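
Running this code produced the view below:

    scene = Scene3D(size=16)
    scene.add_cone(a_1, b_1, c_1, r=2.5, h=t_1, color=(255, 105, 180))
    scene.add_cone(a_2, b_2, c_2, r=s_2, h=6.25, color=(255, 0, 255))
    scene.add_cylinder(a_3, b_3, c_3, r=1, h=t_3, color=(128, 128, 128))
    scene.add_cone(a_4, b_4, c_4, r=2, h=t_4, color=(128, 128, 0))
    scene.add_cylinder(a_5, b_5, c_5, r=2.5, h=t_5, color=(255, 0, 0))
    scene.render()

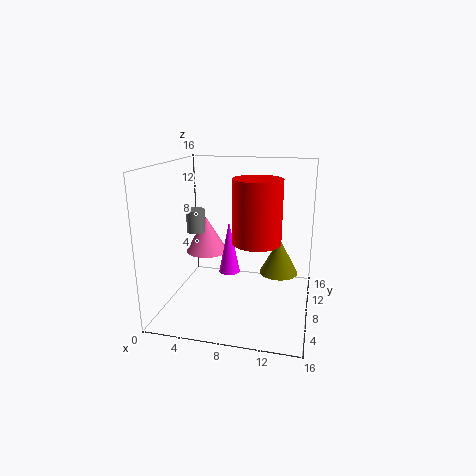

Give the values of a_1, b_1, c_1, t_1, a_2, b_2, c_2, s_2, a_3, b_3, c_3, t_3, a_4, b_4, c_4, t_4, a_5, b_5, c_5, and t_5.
a_1 = 3.5; b_1 = 10.25; c_1 = 5.25; t_1 = 4.25; a_2 = 6.5; b_2 = 9.75; c_2 = 3; s_2 = 1.25; a_3 = 3.5; b_3 = 7; c_3 = 8.75; t_3 = 2.5; a_4 = 12.75; b_4 = 6.75; c_4 = 5; t_4 = 3.75; a_5 = 10.5; b_5 = 5.75; c_5 = 8.5; t_5 = 6.5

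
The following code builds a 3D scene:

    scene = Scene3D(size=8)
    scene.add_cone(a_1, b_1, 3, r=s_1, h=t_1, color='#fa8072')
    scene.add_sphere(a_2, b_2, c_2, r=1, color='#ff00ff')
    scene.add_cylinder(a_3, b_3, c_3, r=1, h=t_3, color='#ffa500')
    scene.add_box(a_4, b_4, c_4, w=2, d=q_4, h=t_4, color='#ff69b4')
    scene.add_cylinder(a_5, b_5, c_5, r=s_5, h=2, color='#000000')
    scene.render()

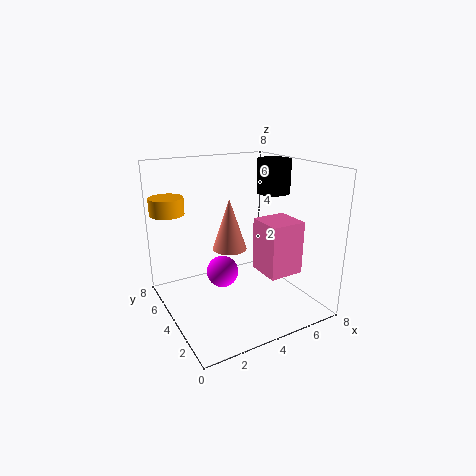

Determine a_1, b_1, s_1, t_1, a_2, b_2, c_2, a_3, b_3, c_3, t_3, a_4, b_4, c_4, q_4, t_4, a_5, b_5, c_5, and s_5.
a_1 = 4; b_1 = 5; s_1 = 1; t_1 = 3; a_2 = 4; b_2 = 6; c_2 = 1; a_3 = 1; b_3 = 7; c_3 = 5; t_3 = 1; a_4 = 5; b_4 = 2; c_4 = 2; q_4 = 2; t_4 = 3; a_5 = 7; b_5 = 5; c_5 = 6; s_5 = 1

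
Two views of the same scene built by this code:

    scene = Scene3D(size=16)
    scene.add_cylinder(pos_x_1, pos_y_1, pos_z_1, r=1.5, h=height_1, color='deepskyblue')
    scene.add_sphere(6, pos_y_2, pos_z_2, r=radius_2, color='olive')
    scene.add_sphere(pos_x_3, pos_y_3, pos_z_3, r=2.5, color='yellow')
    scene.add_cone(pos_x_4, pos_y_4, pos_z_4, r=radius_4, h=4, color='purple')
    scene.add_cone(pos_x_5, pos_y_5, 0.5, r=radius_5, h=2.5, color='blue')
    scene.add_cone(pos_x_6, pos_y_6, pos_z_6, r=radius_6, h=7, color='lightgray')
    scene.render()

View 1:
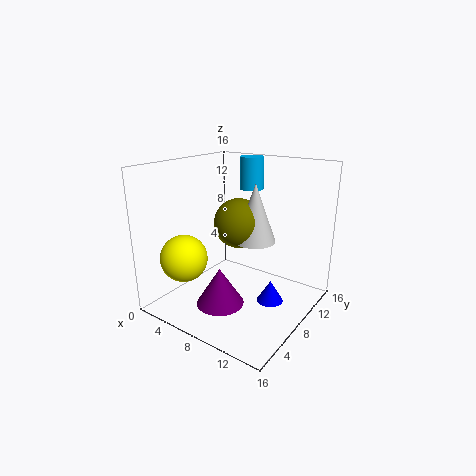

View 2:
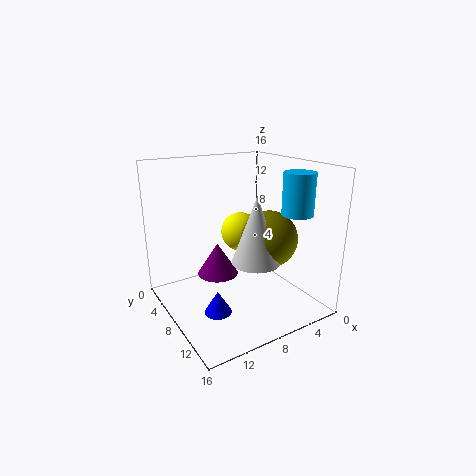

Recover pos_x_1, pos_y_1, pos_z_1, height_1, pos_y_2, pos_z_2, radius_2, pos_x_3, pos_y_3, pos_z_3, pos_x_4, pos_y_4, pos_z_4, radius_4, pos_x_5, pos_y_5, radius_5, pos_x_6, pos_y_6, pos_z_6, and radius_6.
pos_x_1 = 5.5, pos_y_1 = 14.5, pos_z_1 = 12, height_1 = 4, pos_y_2 = 11, pos_z_2 = 8.5, radius_2 = 3, pos_x_3 = 4.5, pos_y_3 = 3, pos_z_3 = 6.5, pos_x_4 = 8.5, pos_y_4 = 4, pos_z_4 = 2, radius_4 = 2.5, pos_x_5 = 11.5, pos_y_5 = 9.5, radius_5 = 1.5, pos_x_6 = 8, pos_y_6 = 11.5, pos_z_6 = 6.5, radius_6 = 2.5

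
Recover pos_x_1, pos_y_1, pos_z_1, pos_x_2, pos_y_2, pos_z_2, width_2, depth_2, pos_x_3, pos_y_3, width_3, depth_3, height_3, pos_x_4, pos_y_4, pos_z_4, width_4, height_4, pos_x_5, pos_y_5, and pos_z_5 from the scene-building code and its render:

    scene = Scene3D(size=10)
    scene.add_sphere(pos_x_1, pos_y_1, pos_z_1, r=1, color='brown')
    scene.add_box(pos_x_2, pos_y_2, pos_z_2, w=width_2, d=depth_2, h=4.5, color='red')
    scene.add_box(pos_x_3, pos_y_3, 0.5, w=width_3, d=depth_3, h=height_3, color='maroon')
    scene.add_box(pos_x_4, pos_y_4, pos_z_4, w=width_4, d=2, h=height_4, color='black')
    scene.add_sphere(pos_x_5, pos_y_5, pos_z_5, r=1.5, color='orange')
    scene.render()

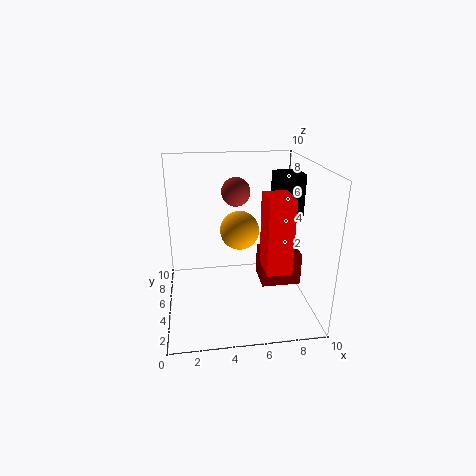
pos_x_1 = 5, pos_y_1 = 6, pos_z_1 = 8, pos_x_2 = 6, pos_y_2 = 0.5, pos_z_2 = 4.5, width_2 = 1.5, depth_2 = 2, pos_x_3 = 7, pos_y_3 = 5.5, width_3 = 3, depth_3 = 2.5, height_3 = 2.5, pos_x_4 = 8, pos_y_4 = 6, pos_z_4 = 6, width_4 = 2, height_4 = 3, pos_x_5 = 5.5, pos_y_5 = 7.5, pos_z_5 = 4.5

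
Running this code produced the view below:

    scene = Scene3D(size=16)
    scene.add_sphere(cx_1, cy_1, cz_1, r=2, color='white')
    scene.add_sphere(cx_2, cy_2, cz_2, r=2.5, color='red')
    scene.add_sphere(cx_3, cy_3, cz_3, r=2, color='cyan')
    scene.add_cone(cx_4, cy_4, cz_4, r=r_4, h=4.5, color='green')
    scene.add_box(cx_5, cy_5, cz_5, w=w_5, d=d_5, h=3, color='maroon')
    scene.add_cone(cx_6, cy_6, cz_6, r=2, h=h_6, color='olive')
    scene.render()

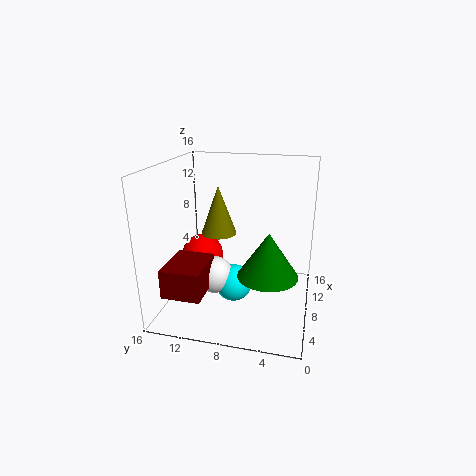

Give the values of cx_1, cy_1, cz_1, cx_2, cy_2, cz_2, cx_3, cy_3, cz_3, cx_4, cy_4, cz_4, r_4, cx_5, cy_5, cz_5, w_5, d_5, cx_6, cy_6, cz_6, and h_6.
cx_1 = 5.5, cy_1 = 10, cz_1 = 4.5, cx_2 = 10, cy_2 = 13, cz_2 = 4.5, cx_3 = 6, cy_3 = 8, cz_3 = 3.5, cx_4 = 4, cy_4 = 4, cz_4 = 6, r_4 = 3, cx_5 = 0.5, cy_5 = 10, cz_5 = 4, w_5 = 5, d_5 = 4, cx_6 = 9, cy_6 = 10.5, cz_6 = 8, h_6 = 5.5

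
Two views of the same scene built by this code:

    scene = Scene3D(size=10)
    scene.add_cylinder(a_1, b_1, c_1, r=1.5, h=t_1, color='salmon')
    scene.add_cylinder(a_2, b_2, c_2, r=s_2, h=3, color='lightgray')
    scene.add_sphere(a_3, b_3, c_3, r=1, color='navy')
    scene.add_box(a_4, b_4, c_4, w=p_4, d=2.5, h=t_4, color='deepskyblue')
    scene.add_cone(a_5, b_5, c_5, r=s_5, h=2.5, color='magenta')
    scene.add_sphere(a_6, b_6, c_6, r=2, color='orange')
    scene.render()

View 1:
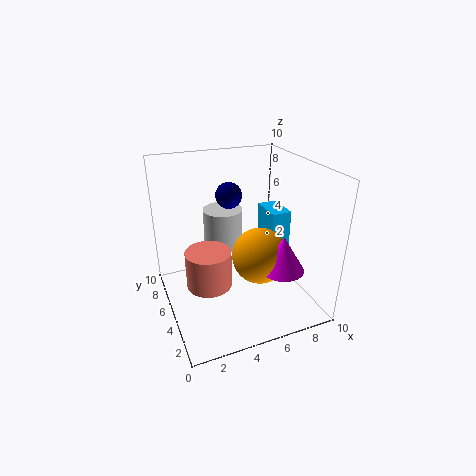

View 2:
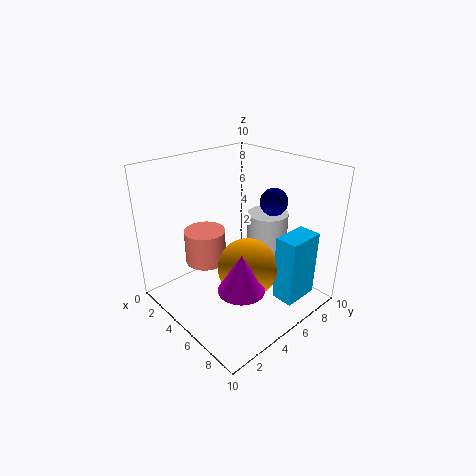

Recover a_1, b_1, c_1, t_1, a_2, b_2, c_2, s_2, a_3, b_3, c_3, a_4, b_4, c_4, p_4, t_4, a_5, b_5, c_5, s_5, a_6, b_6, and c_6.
a_1 = 2.5; b_1 = 4; c_1 = 2.5; t_1 = 2.5; a_2 = 5; b_2 = 8; c_2 = 3; s_2 = 1.5; a_3 = 5.5; b_3 = 8; c_3 = 7; a_4 = 8; b_4 = 5.5; c_4 = 1.5; p_4 = 1.5; t_4 = 4.5; a_5 = 7.5; b_5 = 3; c_5 = 3; s_5 = 1.5; a_6 = 6.5; b_6 = 4.5; c_6 = 3.5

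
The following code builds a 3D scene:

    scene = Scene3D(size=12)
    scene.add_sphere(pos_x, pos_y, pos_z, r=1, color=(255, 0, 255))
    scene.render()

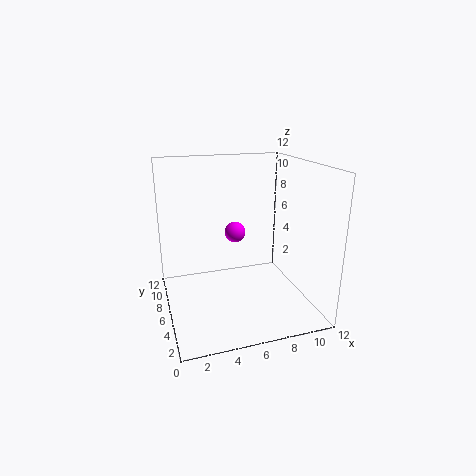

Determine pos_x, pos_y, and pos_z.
pos_x = 7, pos_y = 10, pos_z = 5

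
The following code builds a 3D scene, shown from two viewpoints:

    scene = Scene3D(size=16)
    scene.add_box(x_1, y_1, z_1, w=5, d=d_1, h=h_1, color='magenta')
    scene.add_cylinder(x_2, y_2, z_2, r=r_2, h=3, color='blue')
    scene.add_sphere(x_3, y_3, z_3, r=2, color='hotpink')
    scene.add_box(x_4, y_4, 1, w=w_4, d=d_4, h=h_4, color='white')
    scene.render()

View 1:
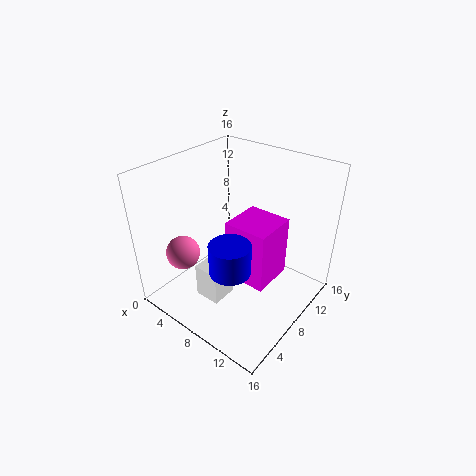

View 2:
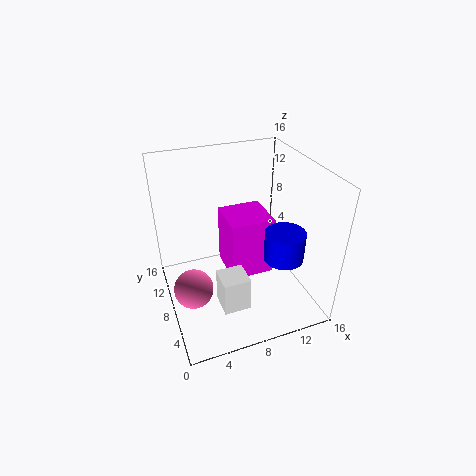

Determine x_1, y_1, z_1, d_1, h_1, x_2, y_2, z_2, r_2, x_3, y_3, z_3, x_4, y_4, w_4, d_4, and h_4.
x_1 = 7, y_1 = 7, z_1 = 3, d_1 = 5, h_1 = 7, x_2 = 11, y_2 = 3, z_2 = 8, r_2 = 2, x_3 = 2, y_3 = 5, z_3 = 5, x_4 = 5, y_4 = 4, w_4 = 3, d_4 = 3, h_4 = 4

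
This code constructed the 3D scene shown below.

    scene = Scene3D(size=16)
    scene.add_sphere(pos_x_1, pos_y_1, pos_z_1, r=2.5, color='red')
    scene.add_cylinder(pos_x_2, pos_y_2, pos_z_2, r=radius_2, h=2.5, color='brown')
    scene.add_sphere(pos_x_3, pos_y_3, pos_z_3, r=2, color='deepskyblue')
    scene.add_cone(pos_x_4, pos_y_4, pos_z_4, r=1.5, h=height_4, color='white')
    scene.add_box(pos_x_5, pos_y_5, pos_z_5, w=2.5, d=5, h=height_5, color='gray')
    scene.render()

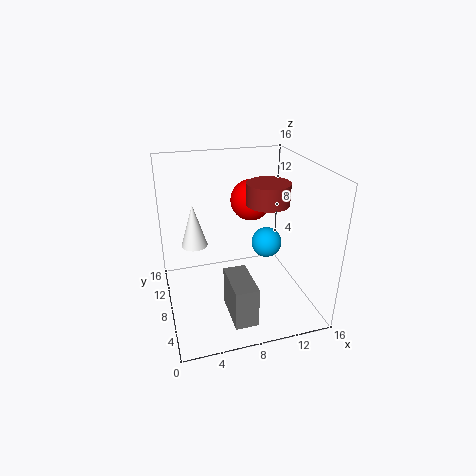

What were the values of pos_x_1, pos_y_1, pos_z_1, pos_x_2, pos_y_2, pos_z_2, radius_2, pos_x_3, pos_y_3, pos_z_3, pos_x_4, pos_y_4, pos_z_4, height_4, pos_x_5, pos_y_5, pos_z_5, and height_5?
pos_x_1 = 11
pos_y_1 = 12.5
pos_z_1 = 10.5
pos_x_2 = 12
pos_y_2 = 9.5
pos_z_2 = 11
radius_2 = 2.5
pos_x_3 = 13.5
pos_y_3 = 13
pos_z_3 = 4
pos_x_4 = 3.5
pos_y_4 = 10.5
pos_z_4 = 6.5
height_4 = 5
pos_x_5 = 6
pos_y_5 = 2
pos_z_5 = 0.5
height_5 = 4.5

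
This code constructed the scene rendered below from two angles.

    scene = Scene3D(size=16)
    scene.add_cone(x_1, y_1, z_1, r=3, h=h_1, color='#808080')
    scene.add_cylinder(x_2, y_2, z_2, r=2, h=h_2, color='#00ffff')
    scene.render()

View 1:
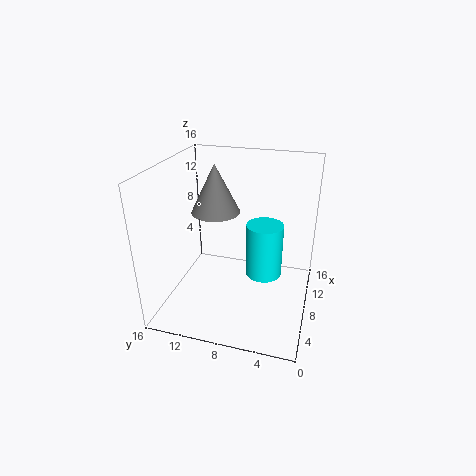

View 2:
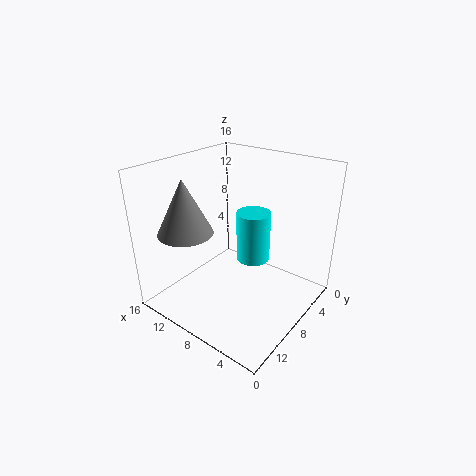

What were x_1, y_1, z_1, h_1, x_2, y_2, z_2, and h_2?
x_1 = 12; y_1 = 12; z_1 = 9; h_1 = 6; x_2 = 8; y_2 = 5; z_2 = 4; h_2 = 6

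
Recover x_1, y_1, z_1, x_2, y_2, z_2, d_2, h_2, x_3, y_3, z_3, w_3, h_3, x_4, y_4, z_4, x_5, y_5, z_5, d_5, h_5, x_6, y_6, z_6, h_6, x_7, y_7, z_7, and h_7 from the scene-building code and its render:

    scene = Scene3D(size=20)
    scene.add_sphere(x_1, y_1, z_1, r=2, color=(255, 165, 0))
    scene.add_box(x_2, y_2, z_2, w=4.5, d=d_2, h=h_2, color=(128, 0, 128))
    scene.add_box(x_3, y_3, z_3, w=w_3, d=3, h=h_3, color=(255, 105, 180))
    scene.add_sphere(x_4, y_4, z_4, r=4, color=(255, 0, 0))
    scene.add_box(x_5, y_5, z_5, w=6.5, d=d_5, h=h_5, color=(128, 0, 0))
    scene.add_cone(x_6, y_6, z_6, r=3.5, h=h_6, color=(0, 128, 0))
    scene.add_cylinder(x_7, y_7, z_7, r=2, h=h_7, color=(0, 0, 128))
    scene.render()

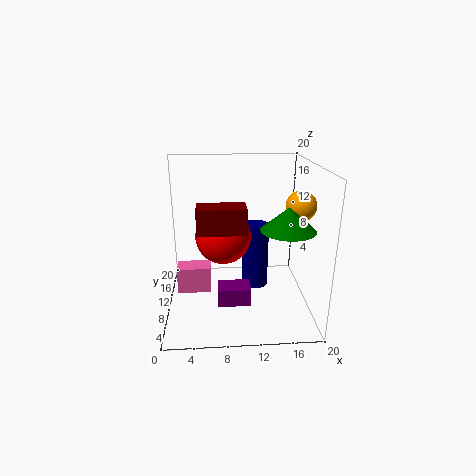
x_1 = 18
y_1 = 8
z_1 = 15
x_2 = 7
y_2 = 6
z_2 = 1.5
d_2 = 3
h_2 = 2.5
x_3 = 1
y_3 = 11.5
z_3 = 0.5
w_3 = 5
h_3 = 4
x_4 = 8
y_4 = 12
z_4 = 9.5
x_5 = 4.5
y_5 = 7
z_5 = 11.5
d_5 = 3.5
h_5 = 3.5
x_6 = 16
y_6 = 6
z_6 = 12.5
h_6 = 3
x_7 = 13
y_7 = 14
z_7 = 0.5
h_7 = 10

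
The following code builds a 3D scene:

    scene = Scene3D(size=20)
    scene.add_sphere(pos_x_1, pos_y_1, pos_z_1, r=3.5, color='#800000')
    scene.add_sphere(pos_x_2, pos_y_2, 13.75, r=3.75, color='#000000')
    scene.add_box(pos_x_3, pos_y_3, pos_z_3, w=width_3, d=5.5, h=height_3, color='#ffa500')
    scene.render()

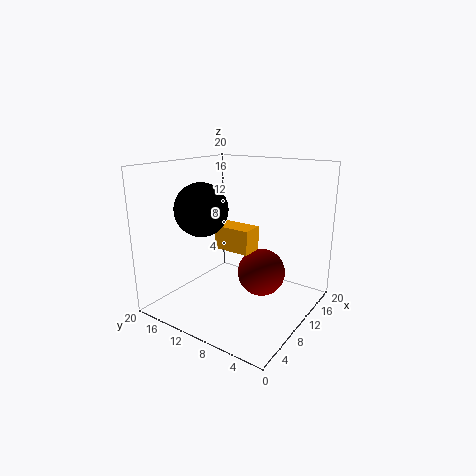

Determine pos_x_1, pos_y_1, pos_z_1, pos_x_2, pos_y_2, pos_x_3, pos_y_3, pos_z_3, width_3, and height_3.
pos_x_1 = 13.25; pos_y_1 = 8; pos_z_1 = 4; pos_x_2 = 8; pos_y_2 = 14.75; pos_x_3 = 10.25; pos_y_3 = 8.75; pos_z_3 = 7.5; width_3 = 3.25; height_3 = 3.5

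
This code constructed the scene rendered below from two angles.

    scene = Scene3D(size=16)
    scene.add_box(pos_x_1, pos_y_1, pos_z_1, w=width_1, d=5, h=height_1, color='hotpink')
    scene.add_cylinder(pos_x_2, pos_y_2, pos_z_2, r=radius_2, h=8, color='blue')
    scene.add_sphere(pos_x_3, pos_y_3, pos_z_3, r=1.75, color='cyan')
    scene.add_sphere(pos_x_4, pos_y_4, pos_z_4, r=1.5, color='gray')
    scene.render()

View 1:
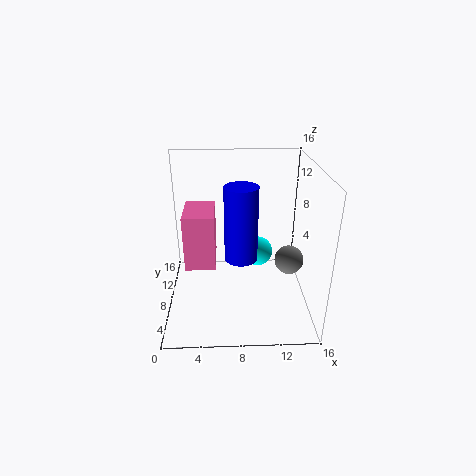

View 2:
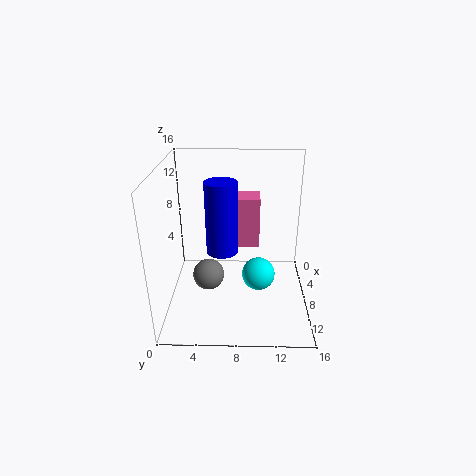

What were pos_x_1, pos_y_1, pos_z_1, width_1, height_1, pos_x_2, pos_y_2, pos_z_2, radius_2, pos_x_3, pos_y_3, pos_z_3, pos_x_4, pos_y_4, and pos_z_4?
pos_x_1 = 2.25
pos_y_1 = 5.5
pos_z_1 = 5.5
width_1 = 3.25
height_1 = 6
pos_x_2 = 8.25
pos_y_2 = 6.25
pos_z_2 = 6.5
radius_2 = 1.75
pos_x_3 = 10.5
pos_y_3 = 10.25
pos_z_3 = 5
pos_x_4 = 13.25
pos_y_4 = 5.25
pos_z_4 = 6.75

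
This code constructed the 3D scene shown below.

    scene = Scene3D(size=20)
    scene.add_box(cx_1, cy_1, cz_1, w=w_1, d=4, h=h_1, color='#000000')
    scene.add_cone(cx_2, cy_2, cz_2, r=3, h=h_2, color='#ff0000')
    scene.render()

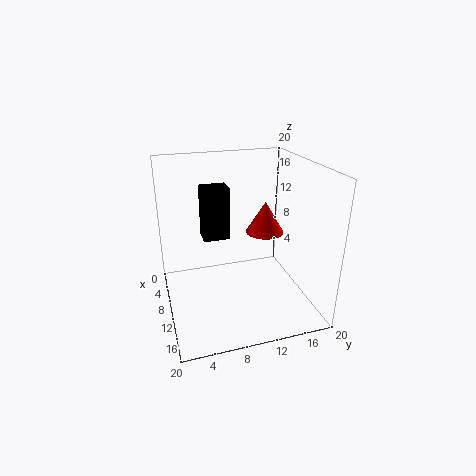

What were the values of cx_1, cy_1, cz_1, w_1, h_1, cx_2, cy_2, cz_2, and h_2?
cx_1 = 3
cy_1 = 6
cz_1 = 8
w_1 = 3
h_1 = 8
cx_2 = 5
cy_2 = 16
cz_2 = 8
h_2 = 5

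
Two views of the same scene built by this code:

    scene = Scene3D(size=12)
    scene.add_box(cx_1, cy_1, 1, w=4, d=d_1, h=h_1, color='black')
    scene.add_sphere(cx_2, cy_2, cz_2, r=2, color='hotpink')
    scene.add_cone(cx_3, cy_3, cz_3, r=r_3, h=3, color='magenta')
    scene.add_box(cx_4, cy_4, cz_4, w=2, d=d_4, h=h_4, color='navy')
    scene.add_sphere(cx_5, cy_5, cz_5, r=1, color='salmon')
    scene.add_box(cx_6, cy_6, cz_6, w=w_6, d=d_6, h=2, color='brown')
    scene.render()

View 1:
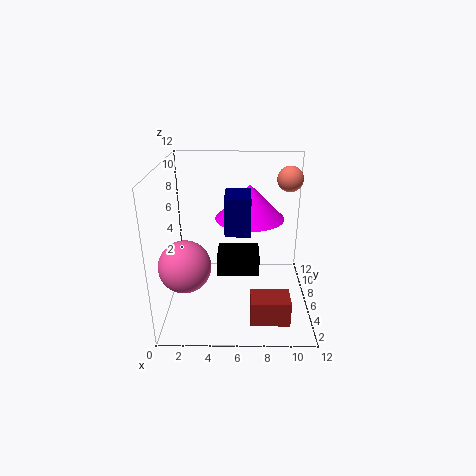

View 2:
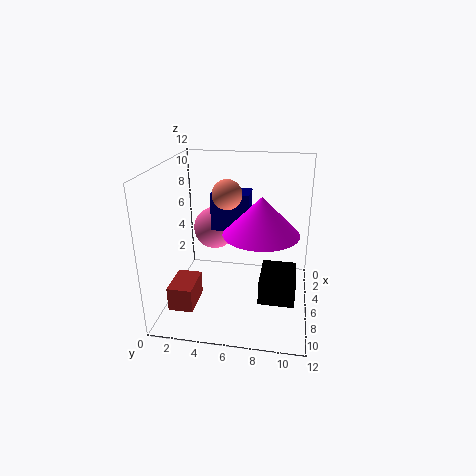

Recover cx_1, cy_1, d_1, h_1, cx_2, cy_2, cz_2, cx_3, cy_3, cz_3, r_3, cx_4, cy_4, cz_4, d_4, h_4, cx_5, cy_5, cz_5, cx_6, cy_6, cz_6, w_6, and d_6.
cx_1 = 4; cy_1 = 8; d_1 = 3; h_1 = 2; cx_2 = 2; cy_2 = 3; cz_2 = 5; cx_3 = 7; cy_3 = 8; cz_3 = 7; r_3 = 3; cx_4 = 5; cy_4 = 4; cz_4 = 7; d_4 = 3; h_4 = 3; cx_5 = 10; cy_5 = 6; cz_5 = 11; cx_6 = 7; cy_6 = 1; cz_6 = 1; w_6 = 3; d_6 = 2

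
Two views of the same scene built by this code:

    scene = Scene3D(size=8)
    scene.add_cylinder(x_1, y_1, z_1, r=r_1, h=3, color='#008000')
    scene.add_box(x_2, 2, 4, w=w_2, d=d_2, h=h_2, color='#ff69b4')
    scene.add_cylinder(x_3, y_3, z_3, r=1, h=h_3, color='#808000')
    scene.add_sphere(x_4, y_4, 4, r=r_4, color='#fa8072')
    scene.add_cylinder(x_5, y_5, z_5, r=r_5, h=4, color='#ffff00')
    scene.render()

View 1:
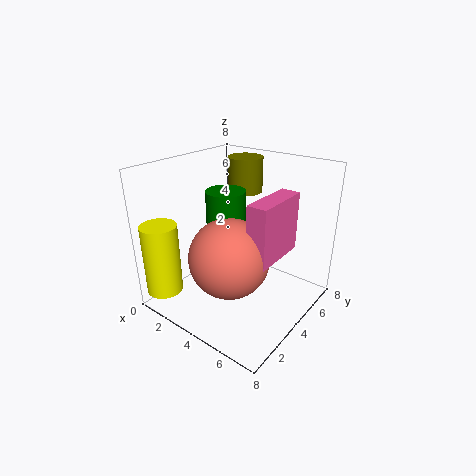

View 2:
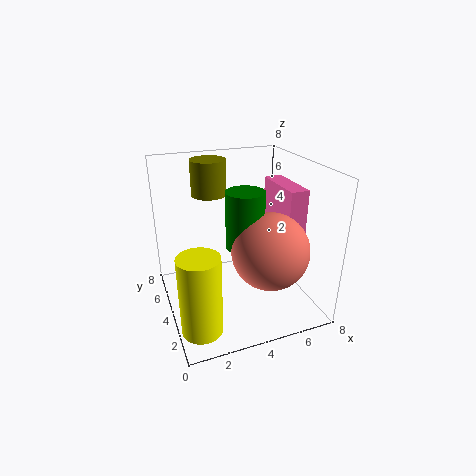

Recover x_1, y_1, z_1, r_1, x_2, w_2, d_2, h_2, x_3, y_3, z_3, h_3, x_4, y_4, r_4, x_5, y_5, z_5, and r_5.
x_1 = 4, y_1 = 3, z_1 = 4, r_1 = 1, x_2 = 6, w_2 = 1, d_2 = 3, h_2 = 3, x_3 = 3, y_3 = 6, z_3 = 6, h_3 = 2, x_4 = 5, y_4 = 2, r_4 = 2, x_5 = 1, y_5 = 1, z_5 = 1, r_5 = 1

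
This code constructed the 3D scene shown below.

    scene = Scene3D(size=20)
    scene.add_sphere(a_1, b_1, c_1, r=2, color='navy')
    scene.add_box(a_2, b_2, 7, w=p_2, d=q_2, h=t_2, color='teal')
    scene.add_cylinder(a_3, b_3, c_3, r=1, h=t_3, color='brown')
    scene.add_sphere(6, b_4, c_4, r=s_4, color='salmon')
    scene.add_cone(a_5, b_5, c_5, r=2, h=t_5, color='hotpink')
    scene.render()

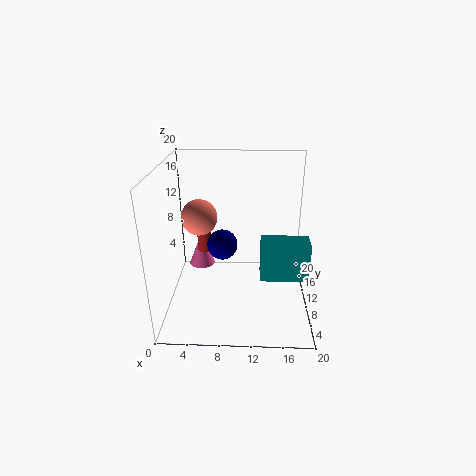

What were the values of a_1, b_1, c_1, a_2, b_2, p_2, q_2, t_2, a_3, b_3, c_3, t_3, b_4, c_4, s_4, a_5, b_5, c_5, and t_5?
a_1 = 8, b_1 = 8, c_1 = 10, a_2 = 13, b_2 = 4, p_2 = 6, q_2 = 3, t_2 = 5, a_3 = 5, b_3 = 12, c_3 = 7, t_3 = 5, b_4 = 3, c_4 = 16, s_4 = 2, a_5 = 4, b_5 = 15, c_5 = 3, t_5 = 5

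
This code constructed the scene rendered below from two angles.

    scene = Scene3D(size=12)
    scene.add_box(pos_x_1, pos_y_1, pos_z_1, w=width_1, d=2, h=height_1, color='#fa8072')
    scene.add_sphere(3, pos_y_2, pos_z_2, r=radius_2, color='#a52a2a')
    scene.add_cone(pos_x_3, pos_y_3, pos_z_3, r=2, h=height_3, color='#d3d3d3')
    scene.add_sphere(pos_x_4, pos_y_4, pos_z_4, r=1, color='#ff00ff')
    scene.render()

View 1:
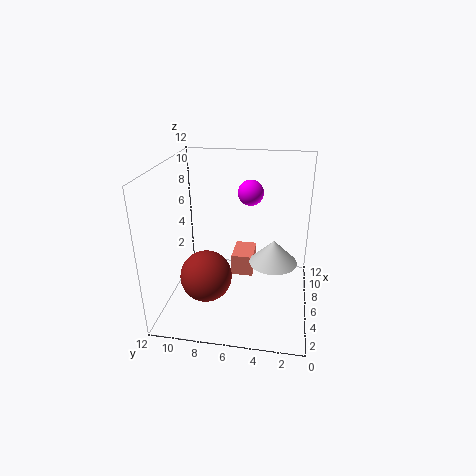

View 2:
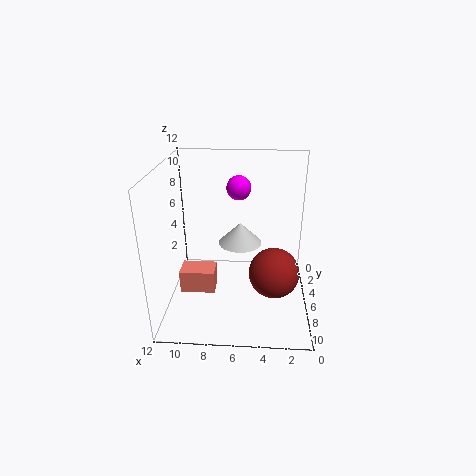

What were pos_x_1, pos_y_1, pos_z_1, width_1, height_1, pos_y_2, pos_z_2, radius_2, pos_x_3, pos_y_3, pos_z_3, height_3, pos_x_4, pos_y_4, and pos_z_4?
pos_x_1 = 8; pos_y_1 = 5; pos_z_1 = 1; width_1 = 3; height_1 = 2; pos_y_2 = 8; pos_z_2 = 4; radius_2 = 2; pos_x_3 = 6; pos_y_3 = 3; pos_z_3 = 4; height_3 = 2; pos_x_4 = 6; pos_y_4 = 5; pos_z_4 = 10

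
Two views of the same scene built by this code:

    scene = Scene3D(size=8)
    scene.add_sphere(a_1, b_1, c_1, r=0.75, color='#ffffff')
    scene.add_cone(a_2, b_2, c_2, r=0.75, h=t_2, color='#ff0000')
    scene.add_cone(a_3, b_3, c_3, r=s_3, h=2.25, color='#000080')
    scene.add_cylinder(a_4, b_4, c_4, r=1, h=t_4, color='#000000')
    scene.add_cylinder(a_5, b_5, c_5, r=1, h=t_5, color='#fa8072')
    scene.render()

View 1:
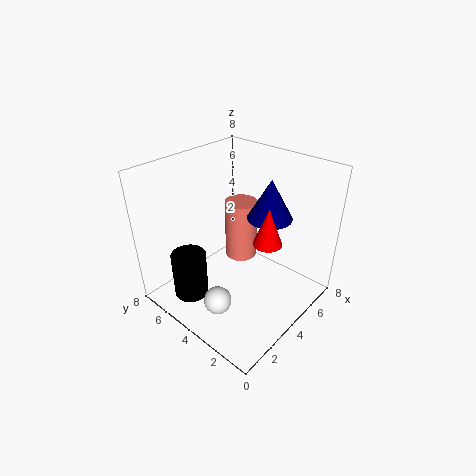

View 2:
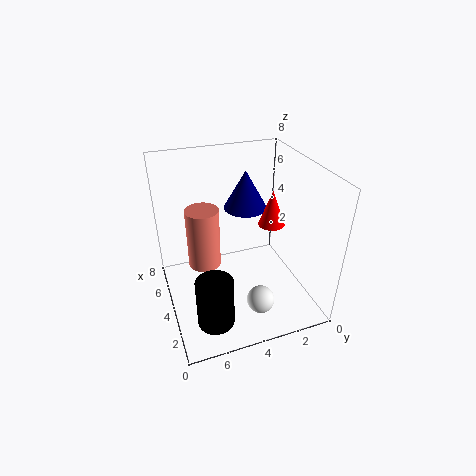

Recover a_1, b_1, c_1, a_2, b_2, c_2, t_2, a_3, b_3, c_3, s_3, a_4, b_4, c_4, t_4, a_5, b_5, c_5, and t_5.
a_1 = 1.75; b_1 = 3.5; c_1 = 1.25; a_2 = 4; b_2 = 2; c_2 = 4.5; t_2 = 2; a_3 = 5.5; b_3 = 3; c_3 = 5; s_3 = 1.25; a_4 = 2; b_4 = 6; c_4 = 0.25; t_4 = 2.75; a_5 = 6; b_5 = 5.5; c_5 = 1.25; t_5 = 3.75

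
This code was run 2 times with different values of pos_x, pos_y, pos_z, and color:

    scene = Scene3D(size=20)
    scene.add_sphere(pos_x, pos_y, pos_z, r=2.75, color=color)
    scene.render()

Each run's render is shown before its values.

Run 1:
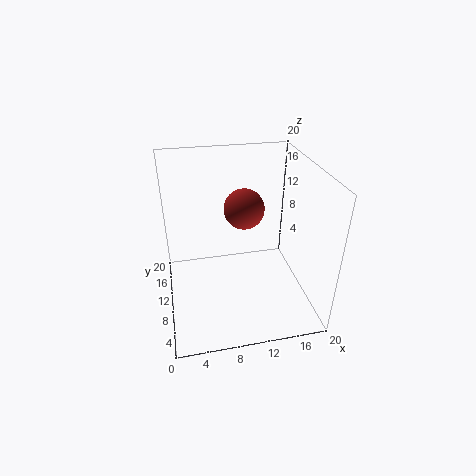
pos_x = 11, pos_y = 10.75, pos_z = 14, color = 'brown'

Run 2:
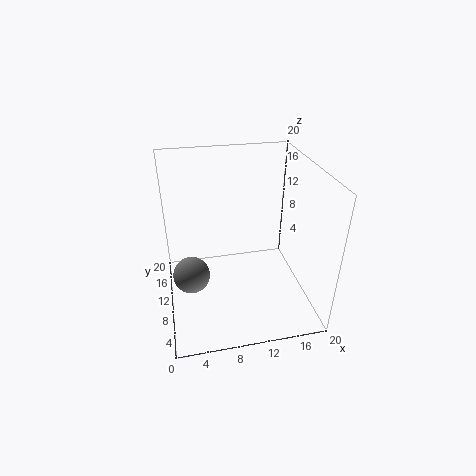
pos_x = 3.25, pos_y = 12, pos_z = 3, color = 'gray'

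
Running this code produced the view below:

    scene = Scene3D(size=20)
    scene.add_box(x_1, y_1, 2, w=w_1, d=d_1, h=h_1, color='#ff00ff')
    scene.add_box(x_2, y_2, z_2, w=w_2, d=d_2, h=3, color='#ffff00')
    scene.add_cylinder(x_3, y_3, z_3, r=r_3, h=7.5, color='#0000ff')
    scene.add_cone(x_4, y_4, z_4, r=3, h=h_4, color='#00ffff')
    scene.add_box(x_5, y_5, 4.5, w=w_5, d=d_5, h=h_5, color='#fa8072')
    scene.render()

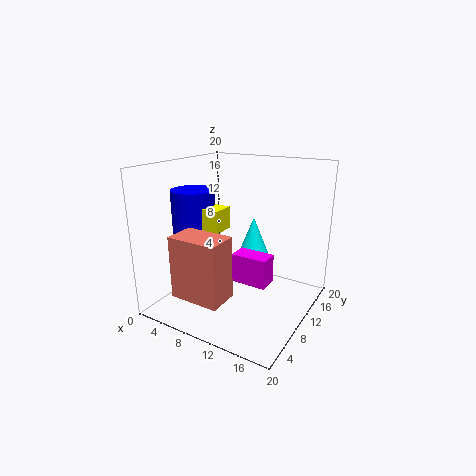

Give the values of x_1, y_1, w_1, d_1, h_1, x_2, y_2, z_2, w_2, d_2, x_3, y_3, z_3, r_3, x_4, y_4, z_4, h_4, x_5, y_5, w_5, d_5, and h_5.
x_1 = 8, y_1 = 11.5, w_1 = 5.5, d_1 = 3, h_1 = 4.5, x_2 = 3.5, y_2 = 6.5, z_2 = 11.5, w_2 = 5.5, d_2 = 3, x_3 = 4, y_3 = 8, z_3 = 9, r_3 = 3, x_4 = 9, y_4 = 16.5, z_4 = 3.5, h_4 = 7.5, x_5 = 6, y_5 = 0.5, w_5 = 6.5, d_5 = 4, h_5 = 8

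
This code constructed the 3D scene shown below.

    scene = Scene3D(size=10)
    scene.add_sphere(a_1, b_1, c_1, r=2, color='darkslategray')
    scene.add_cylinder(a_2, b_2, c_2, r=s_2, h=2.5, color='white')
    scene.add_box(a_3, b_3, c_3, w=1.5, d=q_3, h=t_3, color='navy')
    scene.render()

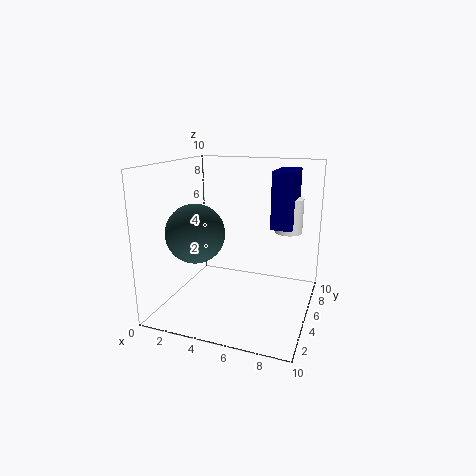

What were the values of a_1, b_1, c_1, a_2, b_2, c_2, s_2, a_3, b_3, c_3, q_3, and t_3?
a_1 = 2.5, b_1 = 3.5, c_1 = 5.5, a_2 = 8, b_2 = 7.5, c_2 = 5, s_2 = 1, a_3 = 7, b_3 = 6, c_3 = 5.5, q_3 = 3, t_3 = 4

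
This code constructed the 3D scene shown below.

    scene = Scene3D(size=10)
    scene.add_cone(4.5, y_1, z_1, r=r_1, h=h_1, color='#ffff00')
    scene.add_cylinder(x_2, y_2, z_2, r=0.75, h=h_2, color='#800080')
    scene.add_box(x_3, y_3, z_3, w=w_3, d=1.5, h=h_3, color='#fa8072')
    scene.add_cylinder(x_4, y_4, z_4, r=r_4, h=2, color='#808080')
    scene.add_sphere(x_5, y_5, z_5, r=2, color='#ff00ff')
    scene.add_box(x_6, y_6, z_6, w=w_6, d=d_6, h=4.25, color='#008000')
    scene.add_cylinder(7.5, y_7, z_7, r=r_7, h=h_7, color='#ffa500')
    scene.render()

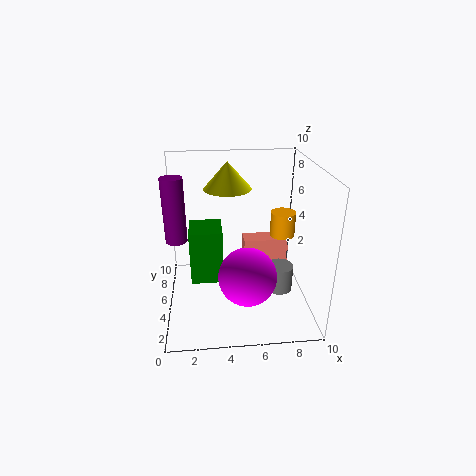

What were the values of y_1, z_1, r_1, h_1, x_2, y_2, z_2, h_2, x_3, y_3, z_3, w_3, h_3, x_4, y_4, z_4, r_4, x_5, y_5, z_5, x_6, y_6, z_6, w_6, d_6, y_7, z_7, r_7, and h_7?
y_1 = 7.5; z_1 = 7.75; r_1 = 1.75; h_1 = 2; x_2 = 0.75; y_2 = 5.5; z_2 = 4.75; h_2 = 4.5; x_3 = 5.75; y_3 = 7.25; z_3 = 1; w_3 = 3.5; h_3 = 2.5; x_4 = 8.25; y_4 = 5.5; z_4 = 0.25; r_4 = 1; x_5 = 5.5; y_5 = 3.5; z_5 = 2.75; x_6 = 1.5; y_6 = 6.25; z_6 = 0.5; w_6 = 2.5; d_6 = 2.75; y_7 = 2.75; z_7 = 6.25; r_7 = 0.75; h_7 = 1.5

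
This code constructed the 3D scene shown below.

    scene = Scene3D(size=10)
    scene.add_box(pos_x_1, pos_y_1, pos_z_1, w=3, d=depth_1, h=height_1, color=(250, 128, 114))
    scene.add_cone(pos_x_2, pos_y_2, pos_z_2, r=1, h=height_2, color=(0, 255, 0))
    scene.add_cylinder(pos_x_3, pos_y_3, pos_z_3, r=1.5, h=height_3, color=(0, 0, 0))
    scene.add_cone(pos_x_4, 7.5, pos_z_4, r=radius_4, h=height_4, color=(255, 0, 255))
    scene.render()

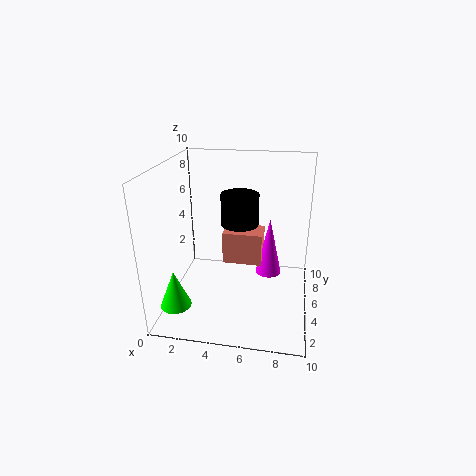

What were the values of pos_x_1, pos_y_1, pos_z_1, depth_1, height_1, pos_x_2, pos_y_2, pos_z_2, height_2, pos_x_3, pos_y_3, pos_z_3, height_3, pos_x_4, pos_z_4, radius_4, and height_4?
pos_x_1 = 3.5, pos_y_1 = 6.5, pos_z_1 = 2, depth_1 = 2, height_1 = 2.5, pos_x_2 = 1.5, pos_y_2 = 1.5, pos_z_2 = 1.5, height_2 = 2.5, pos_x_3 = 4.5, pos_y_3 = 8.5, pos_z_3 = 4.5, height_3 = 2.5, pos_x_4 = 7, pos_z_4 = 1, radius_4 = 1, height_4 = 4.5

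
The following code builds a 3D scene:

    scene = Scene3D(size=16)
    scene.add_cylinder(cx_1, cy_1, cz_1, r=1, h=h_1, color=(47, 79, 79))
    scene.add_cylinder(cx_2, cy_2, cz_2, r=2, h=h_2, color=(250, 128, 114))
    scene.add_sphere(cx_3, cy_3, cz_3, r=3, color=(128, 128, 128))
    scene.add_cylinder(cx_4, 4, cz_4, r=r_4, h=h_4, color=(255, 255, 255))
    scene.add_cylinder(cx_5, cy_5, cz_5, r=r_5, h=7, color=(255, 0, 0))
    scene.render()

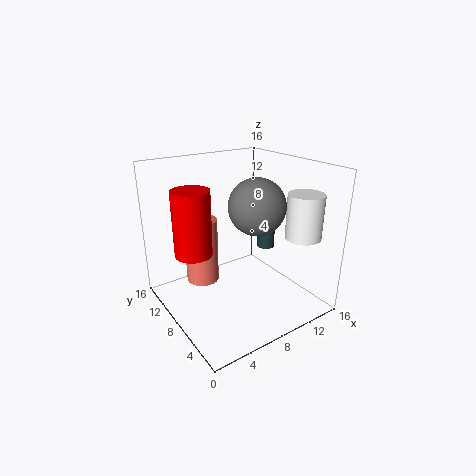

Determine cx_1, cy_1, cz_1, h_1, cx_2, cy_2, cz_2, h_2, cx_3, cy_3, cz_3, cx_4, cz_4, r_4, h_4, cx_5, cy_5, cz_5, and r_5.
cx_1 = 12
cy_1 = 8
cz_1 = 6
h_1 = 3
cx_2 = 6
cy_2 = 13
cz_2 = 1
h_2 = 8
cx_3 = 9
cy_3 = 6
cz_3 = 12
cx_4 = 14
cz_4 = 8
r_4 = 2
h_4 = 5
cx_5 = 3
cy_5 = 9
cz_5 = 7
r_5 = 2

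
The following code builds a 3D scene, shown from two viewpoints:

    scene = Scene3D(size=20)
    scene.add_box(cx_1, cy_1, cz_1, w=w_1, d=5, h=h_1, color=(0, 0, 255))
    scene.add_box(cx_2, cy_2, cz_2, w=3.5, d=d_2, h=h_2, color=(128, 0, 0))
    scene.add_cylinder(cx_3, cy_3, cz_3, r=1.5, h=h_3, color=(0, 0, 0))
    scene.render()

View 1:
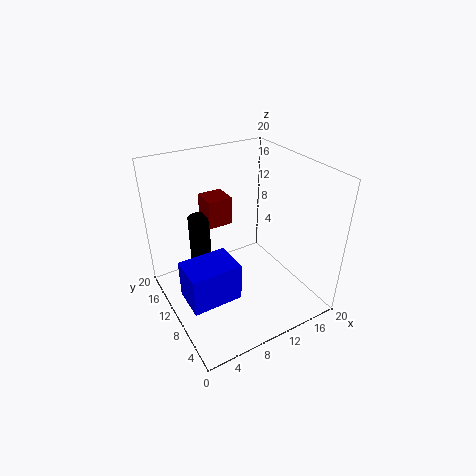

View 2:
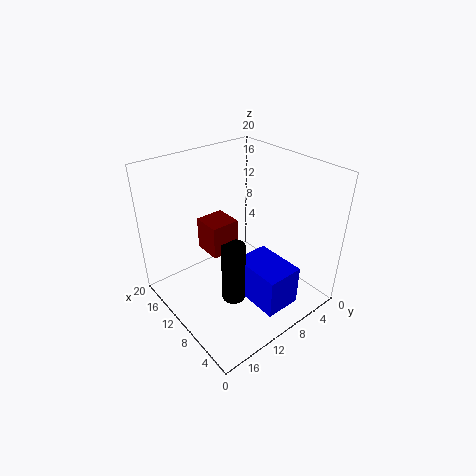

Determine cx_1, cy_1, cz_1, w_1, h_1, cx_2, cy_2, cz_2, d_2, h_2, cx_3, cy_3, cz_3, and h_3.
cx_1 = 1.5; cy_1 = 6.5; cz_1 = 2.5; w_1 = 7; h_1 = 5.5; cx_2 = 7; cy_2 = 12.5; cz_2 = 11; d_2 = 3.5; h_2 = 4; cx_3 = 6; cy_3 = 14; cz_3 = 4.5; h_3 = 8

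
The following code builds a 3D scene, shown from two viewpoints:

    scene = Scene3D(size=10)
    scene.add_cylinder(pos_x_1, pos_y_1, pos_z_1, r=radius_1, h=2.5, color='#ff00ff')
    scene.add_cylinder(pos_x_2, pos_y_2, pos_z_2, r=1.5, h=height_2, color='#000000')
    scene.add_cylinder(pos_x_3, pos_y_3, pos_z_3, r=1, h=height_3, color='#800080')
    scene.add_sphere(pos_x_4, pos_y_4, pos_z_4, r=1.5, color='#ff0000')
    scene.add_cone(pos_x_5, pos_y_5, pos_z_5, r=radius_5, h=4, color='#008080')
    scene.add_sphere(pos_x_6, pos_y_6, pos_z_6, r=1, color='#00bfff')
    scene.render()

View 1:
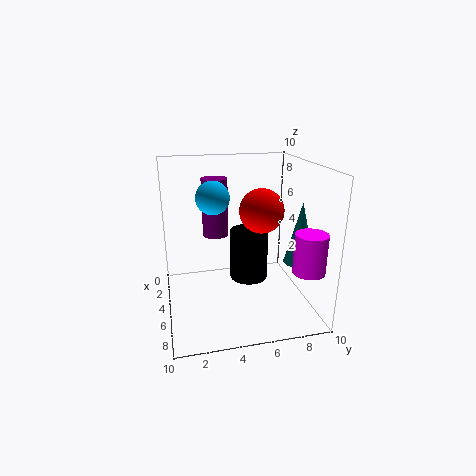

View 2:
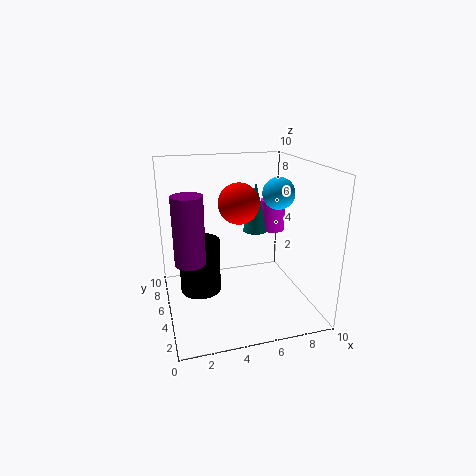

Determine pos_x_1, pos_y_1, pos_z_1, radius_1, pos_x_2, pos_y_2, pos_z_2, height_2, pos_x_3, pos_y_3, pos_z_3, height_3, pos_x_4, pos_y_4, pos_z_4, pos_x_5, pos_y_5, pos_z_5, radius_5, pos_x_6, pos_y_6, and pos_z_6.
pos_x_1 = 9
pos_y_1 = 8.5
pos_z_1 = 4
radius_1 = 1
pos_x_2 = 2.5
pos_y_2 = 6.5
pos_z_2 = 0.5
height_2 = 4
pos_x_3 = 1.5
pos_y_3 = 4
pos_z_3 = 4
height_3 = 4.5
pos_x_4 = 5.5
pos_y_4 = 6.5
pos_z_4 = 7
pos_x_5 = 7.5
pos_y_5 = 8.5
pos_z_5 = 4
radius_5 = 1
pos_x_6 = 7
pos_y_6 = 3
pos_z_6 = 8.5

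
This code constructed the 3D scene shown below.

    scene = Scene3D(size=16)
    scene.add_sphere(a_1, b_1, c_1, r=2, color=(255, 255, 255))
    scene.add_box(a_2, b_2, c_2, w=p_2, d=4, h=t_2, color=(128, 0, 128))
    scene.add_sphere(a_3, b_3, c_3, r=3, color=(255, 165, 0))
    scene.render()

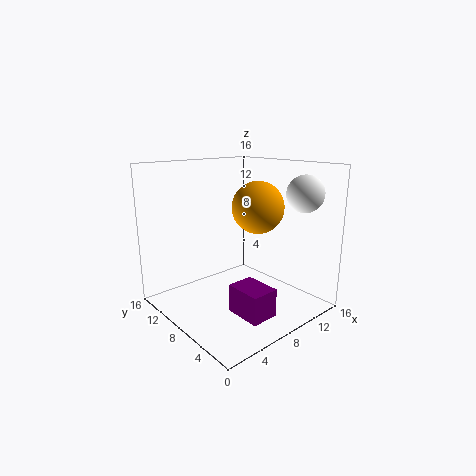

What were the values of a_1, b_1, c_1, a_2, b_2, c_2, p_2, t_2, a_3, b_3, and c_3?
a_1 = 13; b_1 = 3; c_1 = 13; a_2 = 5; b_2 = 2; c_2 = 1; p_2 = 3; t_2 = 3; a_3 = 11; b_3 = 8; c_3 = 11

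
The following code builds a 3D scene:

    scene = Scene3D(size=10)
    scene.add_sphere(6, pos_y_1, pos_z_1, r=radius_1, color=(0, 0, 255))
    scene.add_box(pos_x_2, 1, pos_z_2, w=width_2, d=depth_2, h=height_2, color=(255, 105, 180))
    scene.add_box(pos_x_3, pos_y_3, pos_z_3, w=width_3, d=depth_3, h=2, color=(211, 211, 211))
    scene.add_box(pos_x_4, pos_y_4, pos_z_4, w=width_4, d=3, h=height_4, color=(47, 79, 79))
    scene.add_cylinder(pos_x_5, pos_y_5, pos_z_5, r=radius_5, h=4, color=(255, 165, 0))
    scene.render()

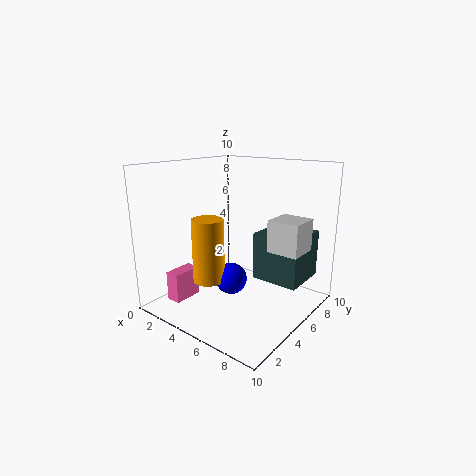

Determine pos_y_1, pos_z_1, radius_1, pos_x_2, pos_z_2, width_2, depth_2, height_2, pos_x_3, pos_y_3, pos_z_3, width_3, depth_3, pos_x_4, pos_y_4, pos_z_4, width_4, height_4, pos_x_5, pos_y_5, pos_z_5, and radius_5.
pos_y_1 = 3, pos_z_1 = 3, radius_1 = 1, pos_x_2 = 2, pos_z_2 = 1, width_2 = 1, depth_2 = 2, height_2 = 2, pos_x_3 = 8, pos_y_3 = 4, pos_z_3 = 5, width_3 = 2, depth_3 = 2, pos_x_4 = 7, pos_y_4 = 4, pos_z_4 = 3, width_4 = 3, height_4 = 3, pos_x_5 = 5, pos_y_5 = 2, pos_z_5 = 3, radius_5 = 1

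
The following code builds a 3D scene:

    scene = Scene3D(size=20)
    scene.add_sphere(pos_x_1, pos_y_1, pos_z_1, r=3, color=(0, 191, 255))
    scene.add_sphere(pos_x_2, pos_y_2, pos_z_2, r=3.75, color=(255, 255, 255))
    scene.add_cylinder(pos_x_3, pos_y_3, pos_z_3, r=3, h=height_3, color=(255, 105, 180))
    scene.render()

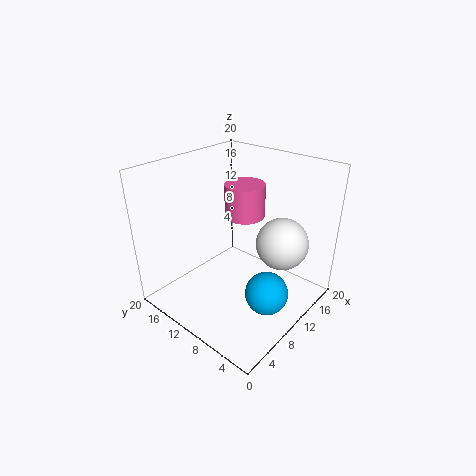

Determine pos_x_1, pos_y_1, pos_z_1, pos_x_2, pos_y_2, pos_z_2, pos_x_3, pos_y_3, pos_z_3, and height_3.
pos_x_1 = 10; pos_y_1 = 4.75; pos_z_1 = 3; pos_x_2 = 14.75; pos_y_2 = 5.75; pos_z_2 = 8.5; pos_x_3 = 14.5; pos_y_3 = 12.5; pos_z_3 = 11; height_3 = 5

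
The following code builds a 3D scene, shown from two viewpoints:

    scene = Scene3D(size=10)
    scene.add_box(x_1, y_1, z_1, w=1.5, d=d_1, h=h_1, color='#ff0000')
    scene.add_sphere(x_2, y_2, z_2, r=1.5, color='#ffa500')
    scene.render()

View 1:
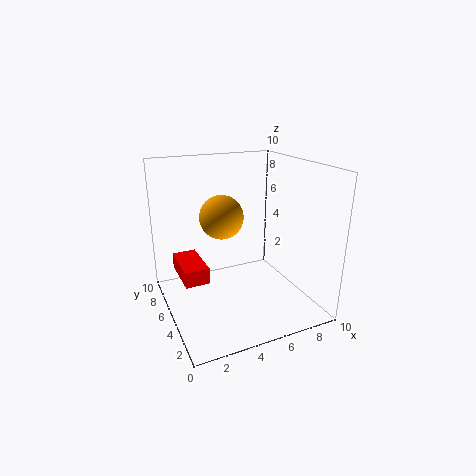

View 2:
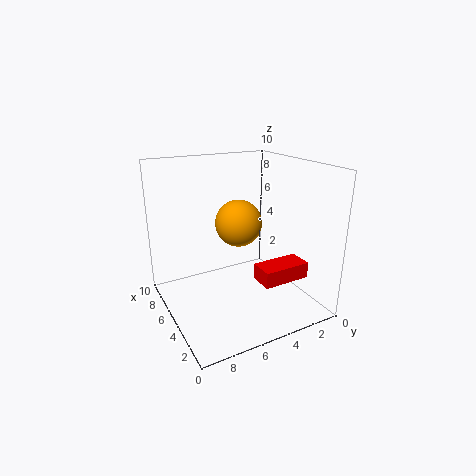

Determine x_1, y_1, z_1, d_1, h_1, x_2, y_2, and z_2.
x_1 = 0.5
y_1 = 2.5
z_1 = 3.5
d_1 = 3
h_1 = 1
x_2 = 4
y_2 = 5.5
z_2 = 6.5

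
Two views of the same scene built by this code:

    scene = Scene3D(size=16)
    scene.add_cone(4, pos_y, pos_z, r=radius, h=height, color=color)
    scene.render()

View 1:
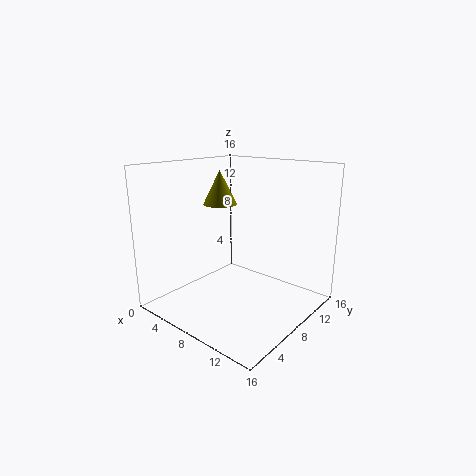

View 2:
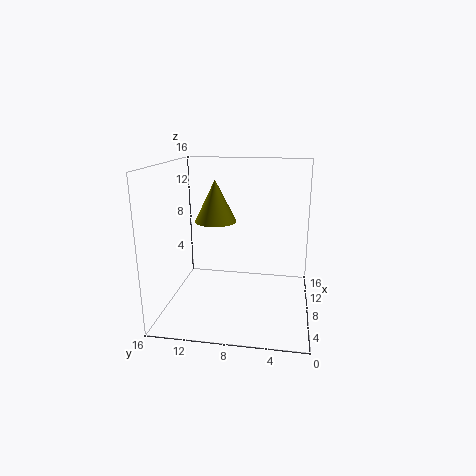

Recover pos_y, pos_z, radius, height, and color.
pos_y = 9.5
pos_z = 11
radius = 2
height = 4
color = 'olive'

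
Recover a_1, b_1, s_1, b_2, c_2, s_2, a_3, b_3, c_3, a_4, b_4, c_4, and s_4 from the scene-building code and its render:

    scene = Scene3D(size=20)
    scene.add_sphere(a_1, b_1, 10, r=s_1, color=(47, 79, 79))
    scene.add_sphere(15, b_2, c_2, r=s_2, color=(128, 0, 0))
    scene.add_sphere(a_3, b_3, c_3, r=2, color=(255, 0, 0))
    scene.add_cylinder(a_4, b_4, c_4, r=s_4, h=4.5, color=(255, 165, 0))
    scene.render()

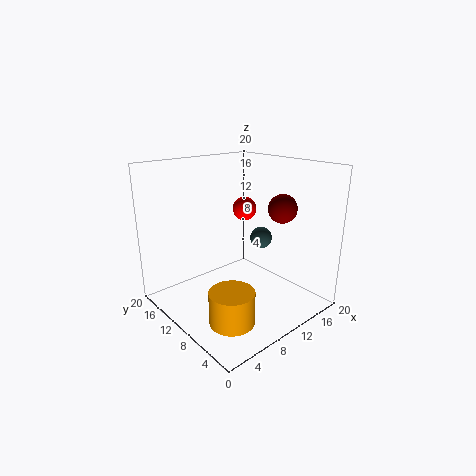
a_1 = 12.5, b_1 = 8, s_1 = 1.5, b_2 = 6.5, c_2 = 14, s_2 = 2, a_3 = 18, b_3 = 17.5, c_3 = 11, a_4 = 5.5, b_4 = 6, c_4 = 0.5, s_4 = 3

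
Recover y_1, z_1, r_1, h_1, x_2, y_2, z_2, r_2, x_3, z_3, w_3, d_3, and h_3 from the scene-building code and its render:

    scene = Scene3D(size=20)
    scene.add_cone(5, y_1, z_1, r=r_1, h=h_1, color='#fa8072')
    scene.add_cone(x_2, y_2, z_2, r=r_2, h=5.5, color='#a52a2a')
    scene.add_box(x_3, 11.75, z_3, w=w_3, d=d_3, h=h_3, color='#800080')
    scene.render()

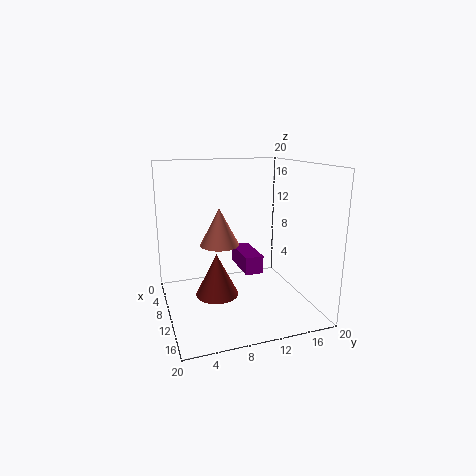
y_1 = 8.75, z_1 = 7.5, r_1 = 3, h_1 = 5.75, x_2 = 13.25, y_2 = 6, z_2 = 3.75, r_2 = 2.75, x_3 = 2, z_3 = 3.5, w_3 = 6.75, d_3 = 2.75, h_3 = 2.75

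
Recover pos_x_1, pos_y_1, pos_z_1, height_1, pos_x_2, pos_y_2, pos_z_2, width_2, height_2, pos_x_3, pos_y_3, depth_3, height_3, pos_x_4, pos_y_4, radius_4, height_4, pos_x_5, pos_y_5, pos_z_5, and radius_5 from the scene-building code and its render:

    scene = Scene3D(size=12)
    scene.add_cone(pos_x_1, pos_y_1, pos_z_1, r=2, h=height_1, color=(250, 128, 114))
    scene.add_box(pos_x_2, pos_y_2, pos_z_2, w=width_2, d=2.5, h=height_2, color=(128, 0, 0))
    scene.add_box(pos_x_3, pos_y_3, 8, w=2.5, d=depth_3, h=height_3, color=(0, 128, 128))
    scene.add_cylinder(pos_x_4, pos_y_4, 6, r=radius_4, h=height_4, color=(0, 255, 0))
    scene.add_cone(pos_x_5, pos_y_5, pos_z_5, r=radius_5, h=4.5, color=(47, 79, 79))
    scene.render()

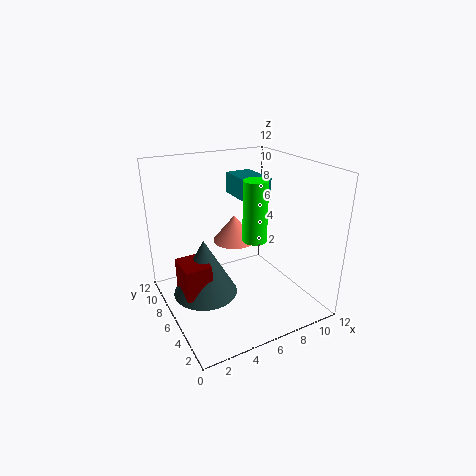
pos_x_1 = 7.5; pos_y_1 = 9.5; pos_z_1 = 4; height_1 = 2.5; pos_x_2 = 0.5; pos_y_2 = 3.5; pos_z_2 = 3; width_2 = 2; height_2 = 2.5; pos_x_3 = 8; pos_y_3 = 8; depth_3 = 4; height_3 = 2; pos_x_4 = 7; pos_y_4 = 5; radius_4 = 1; height_4 = 5; pos_x_5 = 2.5; pos_y_5 = 5; pos_z_5 = 2.5; radius_5 = 2.5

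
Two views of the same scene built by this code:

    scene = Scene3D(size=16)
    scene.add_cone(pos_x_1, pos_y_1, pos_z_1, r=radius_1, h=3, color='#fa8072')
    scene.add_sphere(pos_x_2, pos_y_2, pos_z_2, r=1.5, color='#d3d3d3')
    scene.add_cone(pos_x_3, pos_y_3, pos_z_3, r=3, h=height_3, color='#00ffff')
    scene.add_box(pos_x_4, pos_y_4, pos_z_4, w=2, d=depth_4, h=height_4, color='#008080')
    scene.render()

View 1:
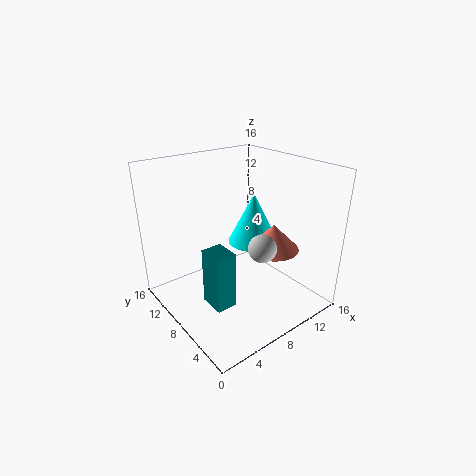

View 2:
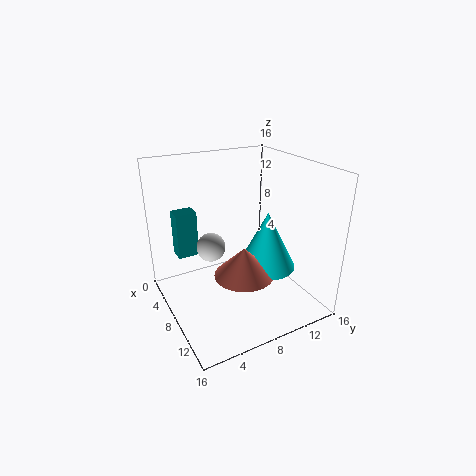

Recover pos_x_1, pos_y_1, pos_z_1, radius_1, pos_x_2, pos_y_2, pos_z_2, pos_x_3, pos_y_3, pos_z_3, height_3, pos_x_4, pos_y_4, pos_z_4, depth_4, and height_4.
pos_x_1 = 12; pos_y_1 = 6.5; pos_z_1 = 6; radius_1 = 3; pos_x_2 = 8.5; pos_y_2 = 4.5; pos_z_2 = 8; pos_x_3 = 11.5; pos_y_3 = 9.5; pos_z_3 = 6; height_3 = 6; pos_x_4 = 1.5; pos_y_4 = 2.5; pos_z_4 = 4.5; depth_4 = 2.5; height_4 = 5.5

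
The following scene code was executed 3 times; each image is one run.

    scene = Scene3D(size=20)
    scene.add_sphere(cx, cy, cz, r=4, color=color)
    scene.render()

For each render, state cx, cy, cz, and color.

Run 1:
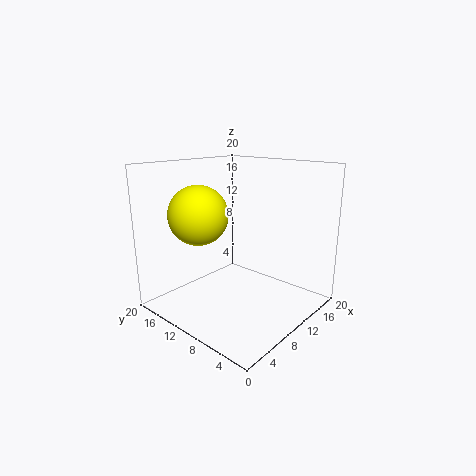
cx = 5.75
cy = 13.25
cz = 13.5
color = 'yellow'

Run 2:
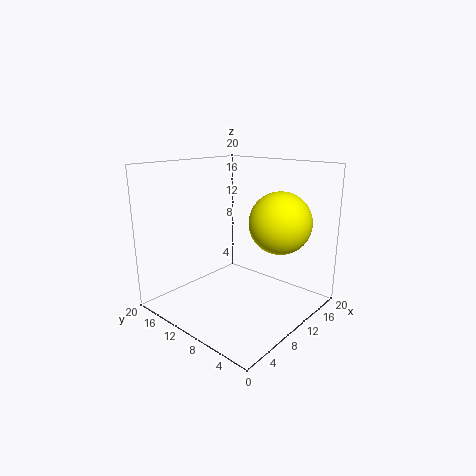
cx = 11.25
cy = 4
cz = 13
color = 'yellow'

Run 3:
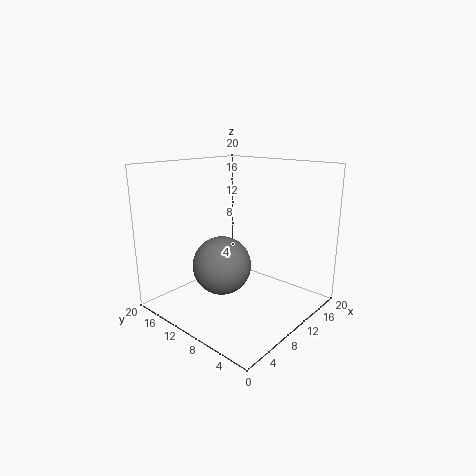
cx = 7.5
cy = 10.75
cz = 6.5
color = 'gray'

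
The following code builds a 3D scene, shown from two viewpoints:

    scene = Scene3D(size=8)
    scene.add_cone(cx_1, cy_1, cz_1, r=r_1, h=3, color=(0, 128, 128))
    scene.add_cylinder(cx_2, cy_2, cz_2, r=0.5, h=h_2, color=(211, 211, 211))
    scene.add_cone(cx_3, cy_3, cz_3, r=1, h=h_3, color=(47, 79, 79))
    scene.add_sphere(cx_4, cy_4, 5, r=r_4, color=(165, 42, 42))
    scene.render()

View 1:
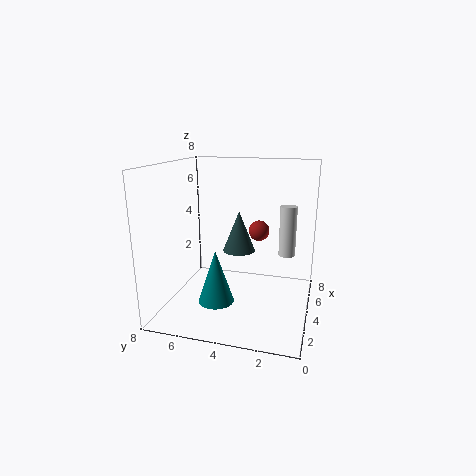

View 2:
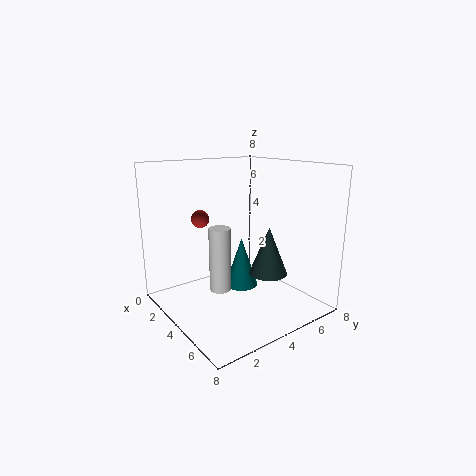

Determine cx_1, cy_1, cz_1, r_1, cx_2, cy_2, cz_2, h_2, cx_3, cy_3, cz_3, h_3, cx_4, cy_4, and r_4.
cx_1 = 3, cy_1 = 5, cz_1 = 0.5, r_1 = 1, cx_2 = 6, cy_2 = 1.5, cz_2 = 2.5, h_2 = 3, cx_3 = 6, cy_3 = 4.5, cz_3 = 2.5, h_3 = 2.5, cx_4 = 2.5, cy_4 = 2.5, r_4 = 0.5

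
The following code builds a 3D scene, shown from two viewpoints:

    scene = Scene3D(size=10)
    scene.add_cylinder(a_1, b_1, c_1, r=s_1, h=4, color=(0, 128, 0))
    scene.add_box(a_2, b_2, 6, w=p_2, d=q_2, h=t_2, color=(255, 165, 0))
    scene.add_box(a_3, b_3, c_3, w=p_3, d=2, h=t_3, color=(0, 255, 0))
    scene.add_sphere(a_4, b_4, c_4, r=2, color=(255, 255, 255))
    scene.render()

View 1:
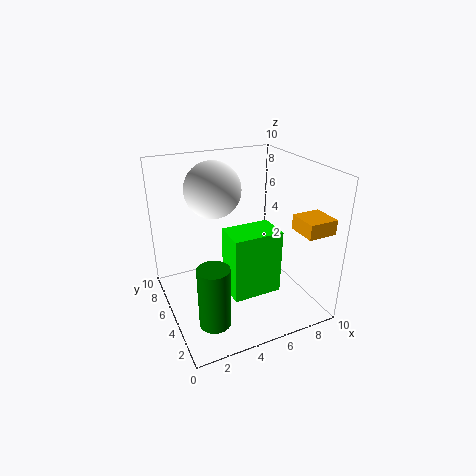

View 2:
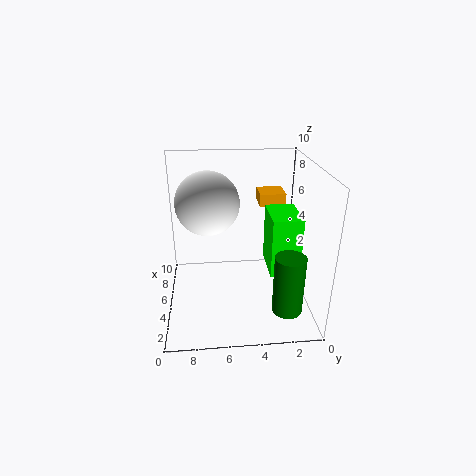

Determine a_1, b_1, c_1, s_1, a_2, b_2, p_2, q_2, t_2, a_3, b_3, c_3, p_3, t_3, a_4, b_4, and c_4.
a_1 = 2, b_1 = 2, c_1 = 1, s_1 = 1, a_2 = 8, b_2 = 1, p_2 = 2, q_2 = 2, t_2 = 1, a_3 = 3, b_3 = 1, c_3 = 3, p_3 = 3, t_3 = 4, a_4 = 4, b_4 = 7, c_4 = 8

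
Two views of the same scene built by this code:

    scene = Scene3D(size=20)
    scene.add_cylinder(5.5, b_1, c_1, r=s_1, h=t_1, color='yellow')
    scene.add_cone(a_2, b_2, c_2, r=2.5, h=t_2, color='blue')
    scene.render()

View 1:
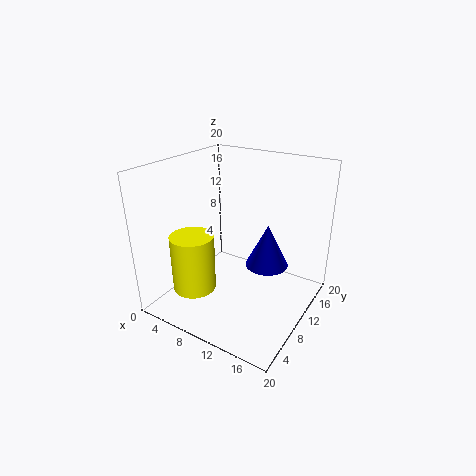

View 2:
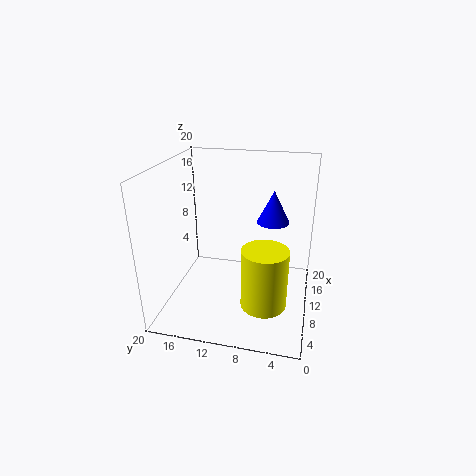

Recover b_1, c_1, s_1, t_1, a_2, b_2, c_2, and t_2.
b_1 = 5.5; c_1 = 3; s_1 = 3; t_1 = 8; a_2 = 16.5; b_2 = 6; c_2 = 10; t_2 = 5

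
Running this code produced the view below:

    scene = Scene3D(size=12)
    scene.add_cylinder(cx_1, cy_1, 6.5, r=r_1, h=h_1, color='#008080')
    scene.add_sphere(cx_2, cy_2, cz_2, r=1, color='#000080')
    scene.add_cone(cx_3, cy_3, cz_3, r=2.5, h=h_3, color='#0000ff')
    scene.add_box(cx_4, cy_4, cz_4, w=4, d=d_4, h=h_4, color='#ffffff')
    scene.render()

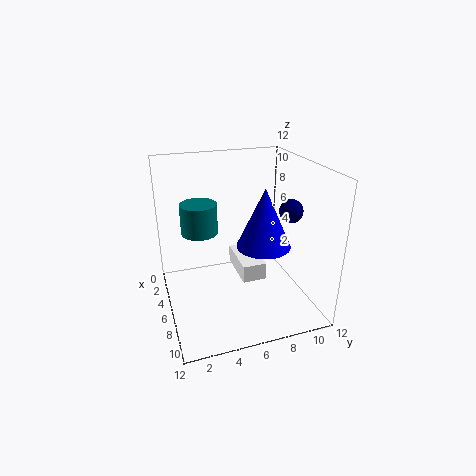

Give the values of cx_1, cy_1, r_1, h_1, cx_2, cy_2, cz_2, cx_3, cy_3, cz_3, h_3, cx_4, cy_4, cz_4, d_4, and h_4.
cx_1 = 5
cy_1 = 3
r_1 = 1.5
h_1 = 2.5
cx_2 = 6.5
cy_2 = 10.5
cz_2 = 8
cx_3 = 4.5
cy_3 = 9
cz_3 = 4
h_3 = 5.5
cx_4 = 3.5
cy_4 = 6
cz_4 = 2.5
d_4 = 2
h_4 = 1.5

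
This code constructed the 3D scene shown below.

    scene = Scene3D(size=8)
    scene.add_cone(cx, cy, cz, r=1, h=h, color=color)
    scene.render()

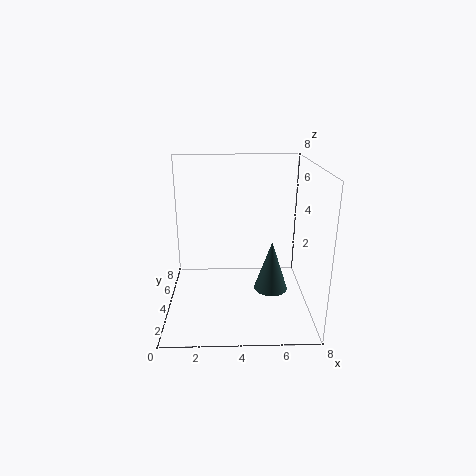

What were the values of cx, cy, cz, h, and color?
cx = 6
cy = 4.5
cz = 0.5
h = 3
color = 'darkslategray'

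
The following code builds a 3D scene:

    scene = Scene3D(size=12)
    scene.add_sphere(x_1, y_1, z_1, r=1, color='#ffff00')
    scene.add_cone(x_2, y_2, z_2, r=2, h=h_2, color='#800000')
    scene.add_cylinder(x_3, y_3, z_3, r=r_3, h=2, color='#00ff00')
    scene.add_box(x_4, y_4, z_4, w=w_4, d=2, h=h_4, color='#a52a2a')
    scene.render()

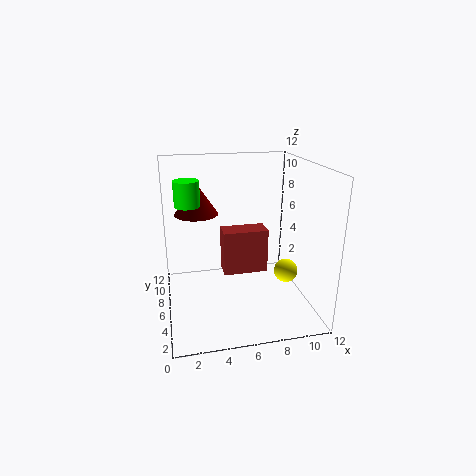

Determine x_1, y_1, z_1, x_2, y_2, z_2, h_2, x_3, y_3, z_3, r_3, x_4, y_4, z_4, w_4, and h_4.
x_1 = 10, y_1 = 5, z_1 = 3, x_2 = 3, y_2 = 10, z_2 = 7, h_2 = 3, x_3 = 2, y_3 = 6, z_3 = 9, r_3 = 1, x_4 = 5, y_4 = 7, z_4 = 2, w_4 = 4, h_4 = 4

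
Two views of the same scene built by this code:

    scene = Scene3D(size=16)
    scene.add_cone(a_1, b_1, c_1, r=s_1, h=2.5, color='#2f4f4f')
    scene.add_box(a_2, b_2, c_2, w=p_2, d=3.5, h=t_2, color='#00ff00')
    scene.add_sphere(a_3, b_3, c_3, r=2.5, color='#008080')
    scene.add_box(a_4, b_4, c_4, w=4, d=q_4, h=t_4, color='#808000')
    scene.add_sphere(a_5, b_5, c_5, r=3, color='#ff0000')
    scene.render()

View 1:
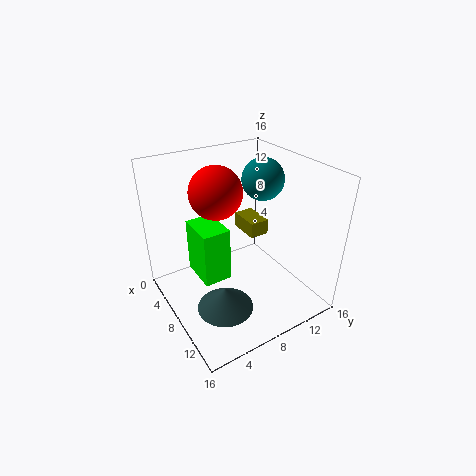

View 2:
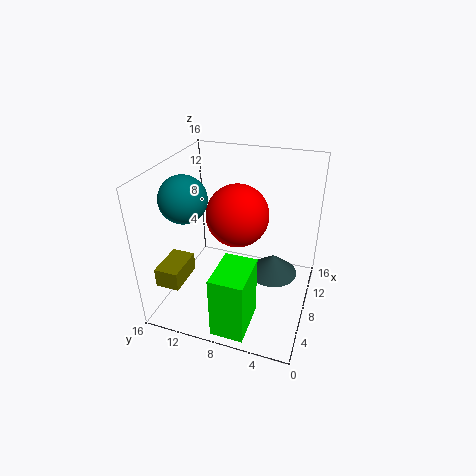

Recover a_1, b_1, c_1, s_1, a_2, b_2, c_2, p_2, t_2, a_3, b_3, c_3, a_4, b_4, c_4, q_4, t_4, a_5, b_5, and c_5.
a_1 = 11
b_1 = 4.5
c_1 = 2
s_1 = 3
a_2 = 0.5
b_2 = 5
c_2 = 0.5
p_2 = 5
t_2 = 7
a_3 = 5.5
b_3 = 13
c_3 = 13
a_4 = 1
b_4 = 12
c_4 = 5
q_4 = 2.5
t_4 = 2
a_5 = 5
b_5 = 7
c_5 = 12.5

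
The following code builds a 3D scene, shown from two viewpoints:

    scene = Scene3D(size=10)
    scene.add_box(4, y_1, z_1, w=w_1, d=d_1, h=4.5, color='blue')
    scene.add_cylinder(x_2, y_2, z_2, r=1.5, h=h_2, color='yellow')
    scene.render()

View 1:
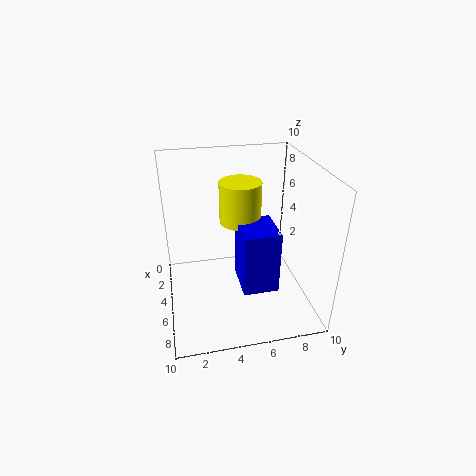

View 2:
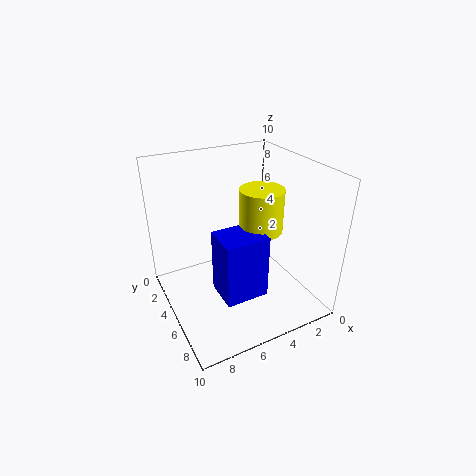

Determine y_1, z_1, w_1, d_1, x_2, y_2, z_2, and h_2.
y_1 = 5
z_1 = 1.5
w_1 = 3
d_1 = 2.5
x_2 = 3.5
y_2 = 5.5
z_2 = 5.5
h_2 = 3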